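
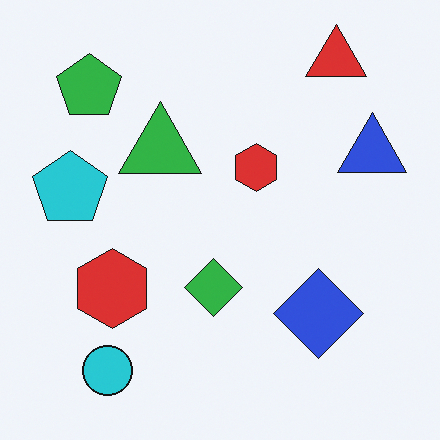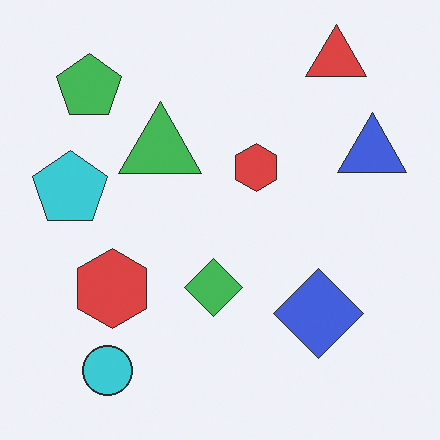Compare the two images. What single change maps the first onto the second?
Given slightly reduced contrast.

Tones are pushed toward mid-grey across the whole image — a global contrast change.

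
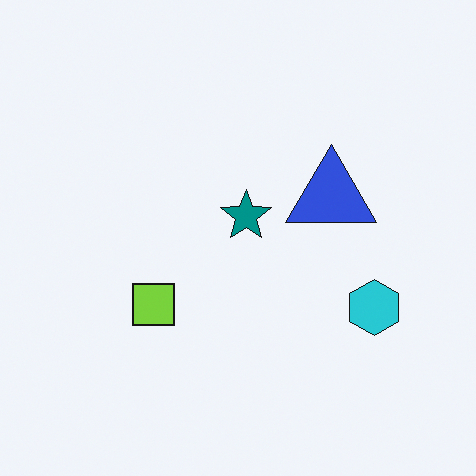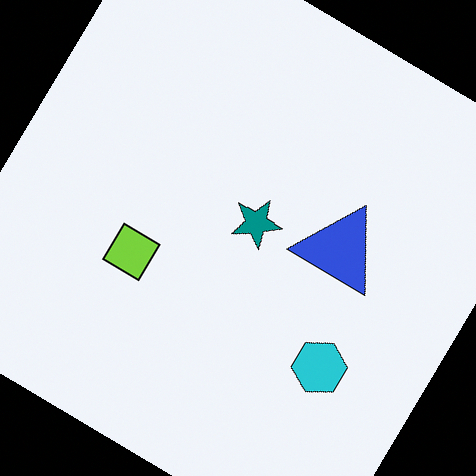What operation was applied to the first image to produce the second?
Rotated clockwise by a large amount — several tens of degrees.

Every shape is tilted by the same angle and the image corners show triangular fill wedges — a whole-image rotation by a non-right angle.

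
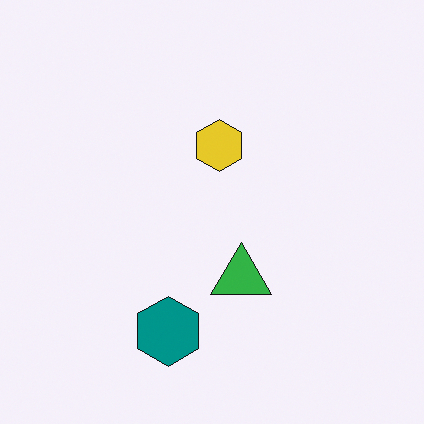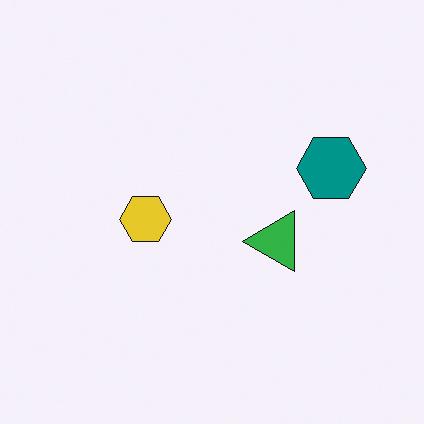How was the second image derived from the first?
The second image is the first transposed (reflected across the top-left ↔ bottom-right diagonal).

Shapes have swapped their row and column positions — what was in the top-right is now in the bottom-left — a diagonal reflection.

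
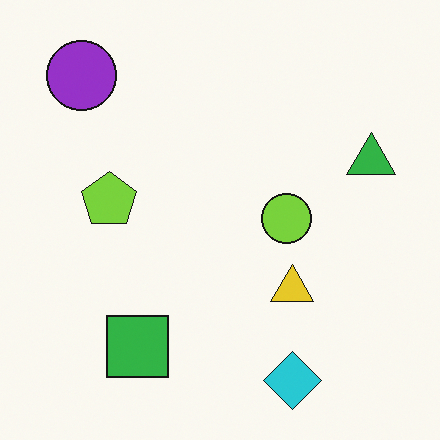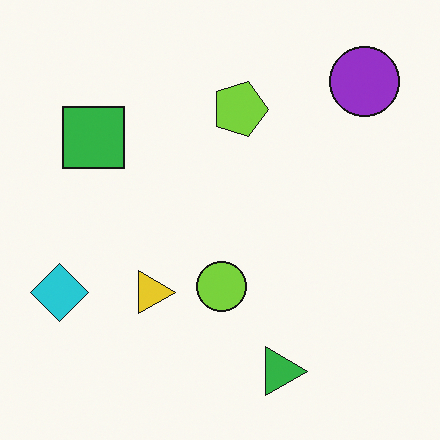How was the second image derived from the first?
This is the original image rotated 90° clockwise.

The purple circle sits in the top-left of the first image and the top-right of the second — consistent with a whole-image 90° clockwise rotation.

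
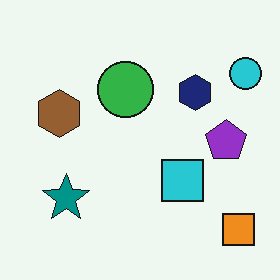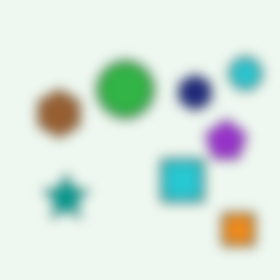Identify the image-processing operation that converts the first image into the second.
It was strongly gaussian-blurred.

Shape edges and outlines are uniformly softened across the whole image.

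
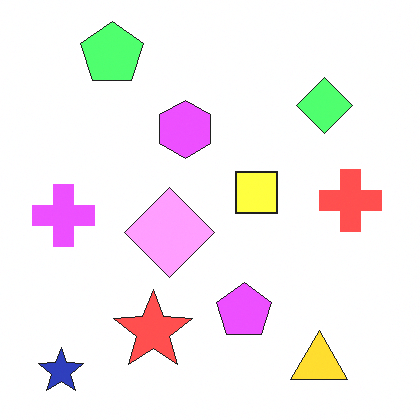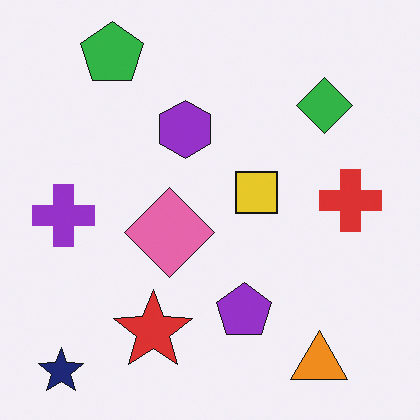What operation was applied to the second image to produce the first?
The transformation is: substantially brightened.

Every pixel — background and shapes alike — is uniformly brightened.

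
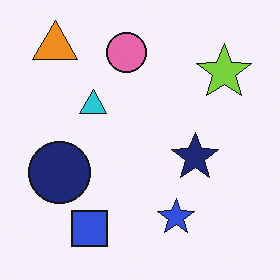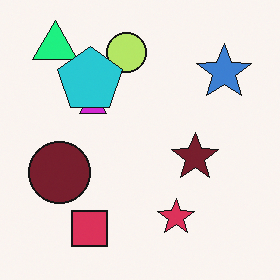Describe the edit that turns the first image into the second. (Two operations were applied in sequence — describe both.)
It was hue-shifted by a moderate amount, then overlaid with an additional cyan pentagon.

Every shape's color has rotated by the same amount around the hue wheel — a uniform hue shift. A cyan pentagon appears in the second image that is absent from the first.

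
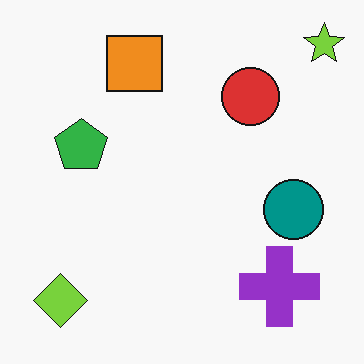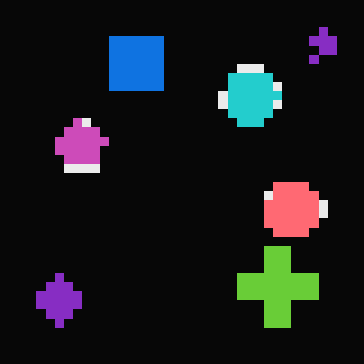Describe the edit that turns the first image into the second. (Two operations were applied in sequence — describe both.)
It was color-inverted (negative), then heavily pixelated into large blocks.

The light background has become dark and every shape's color is its complement — a photographic negative. Shapes are reduced to large square blocks; fine edges and outlines are lost — a downscale-then-upscale (mosaic) effect.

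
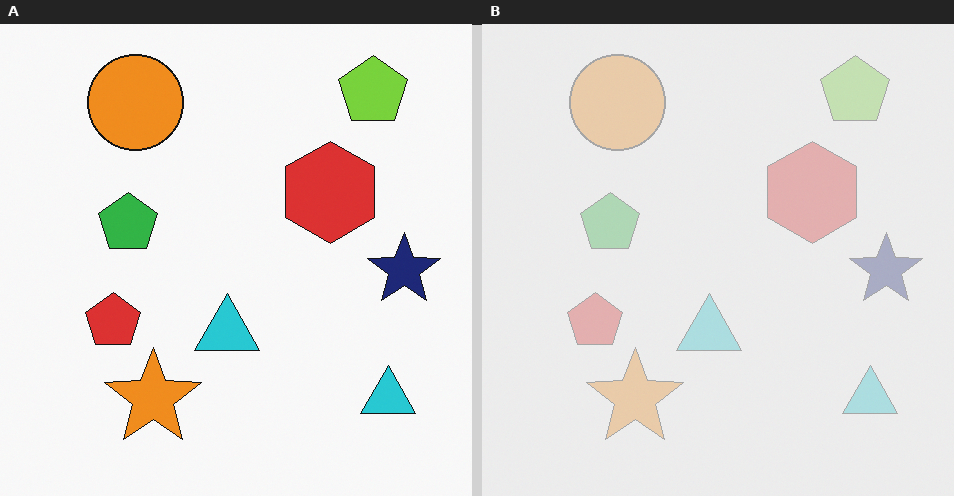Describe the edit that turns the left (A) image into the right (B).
The right (B) image is the left (A) given much lower contrast.

Tones are pushed toward mid-grey across the whole image — a global contrast change.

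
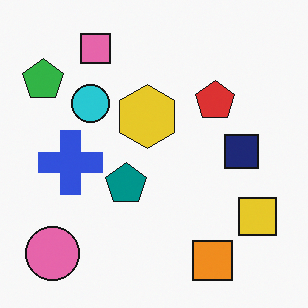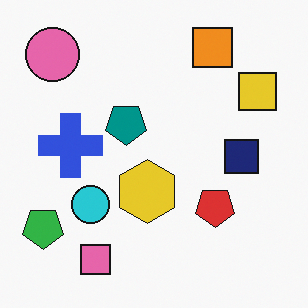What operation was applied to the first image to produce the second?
The second image is the first flipped vertically (top ↔ bottom).

The orange square is in the bottom-right of the first image and the top-right of the second — shapes on opposite sides of the horizontal midline have swapped in a mirror flip.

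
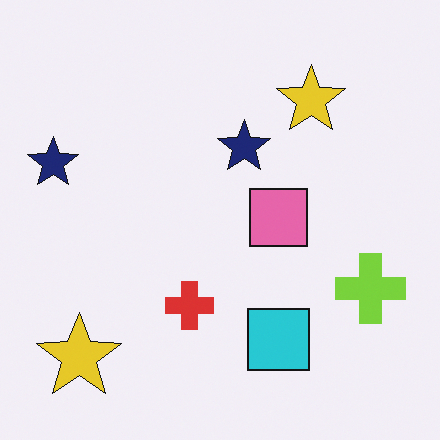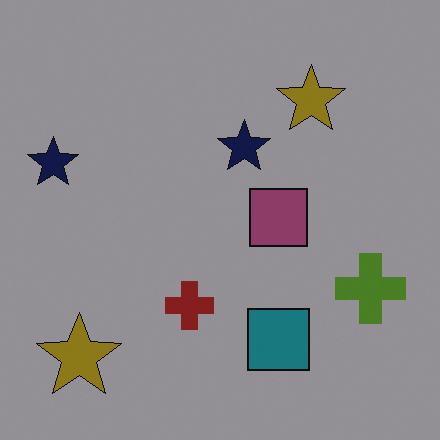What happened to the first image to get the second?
The image was darkened a lot.

Every pixel — background and shapes alike — is uniformly darkened.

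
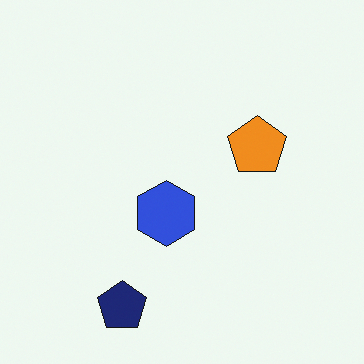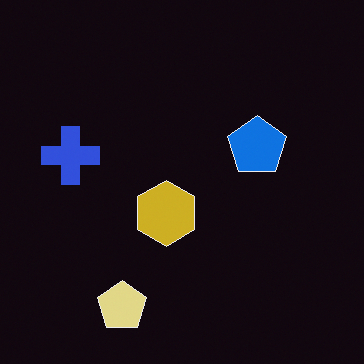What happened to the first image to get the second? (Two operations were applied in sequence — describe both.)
The image was color-inverted (negative), then overlaid with an additional blue cross.

The light background has become dark and every shape's color is its complement — a photographic negative. A blue cross appears in the second image that is absent from the first.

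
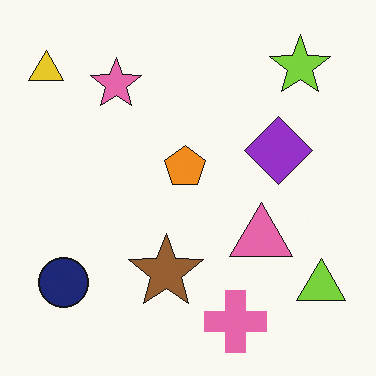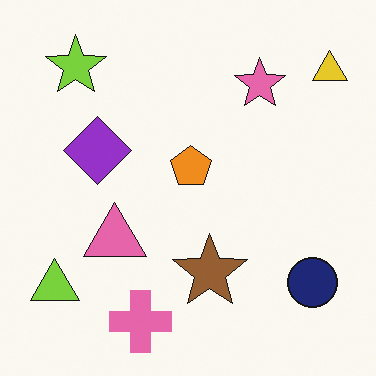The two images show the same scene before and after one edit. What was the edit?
The image was flipped horizontally (left ↔ right).

The yellow triangle is in the top-left of the first image and the top-right of the second — shapes on opposite sides of the vertical midline have swapped in a mirror flip.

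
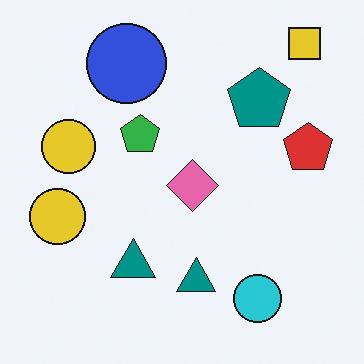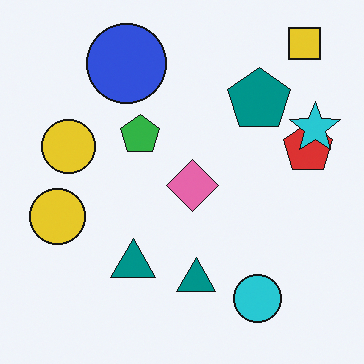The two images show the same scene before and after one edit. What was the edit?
This is the original image overlaid with an additional cyan star.

A cyan star appears in the second image that is absent from the first.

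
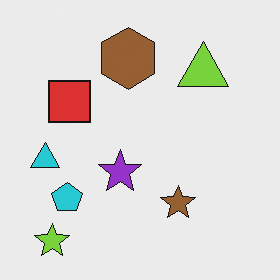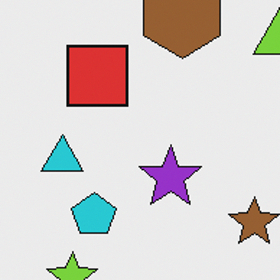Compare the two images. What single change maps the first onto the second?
The second image is the first cropped slightly and scaled back up.

The visible shapes are larger and the field of view is narrower; shapes near the original edges may be partly or wholly outside the frame — a crop-and-rescale.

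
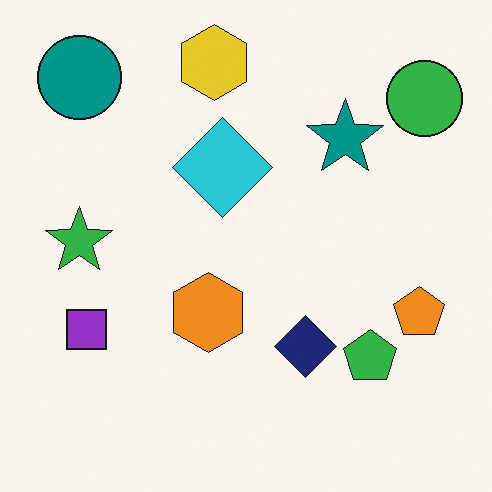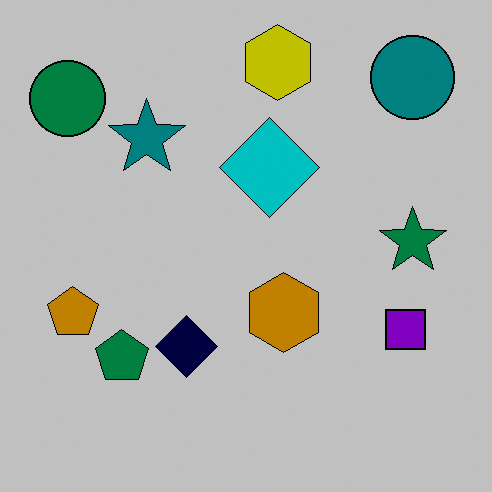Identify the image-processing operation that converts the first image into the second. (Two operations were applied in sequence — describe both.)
Aggressively posterized, then flipped horizontally (left ↔ right).

Each flat color has snapped to a coarser quantized level — most visibly, the near-white background has dropped to a flat grey. The green circle is in the top-right of the first image and the top-left of the second — shapes on opposite sides of the vertical midline have swapped in a mirror flip.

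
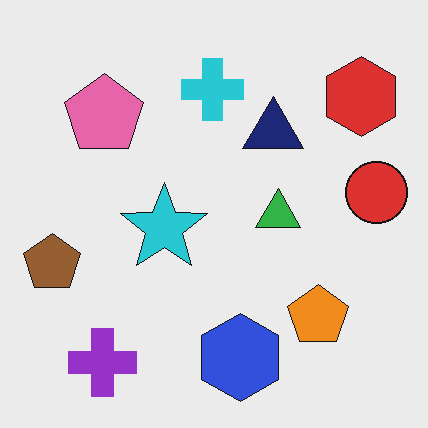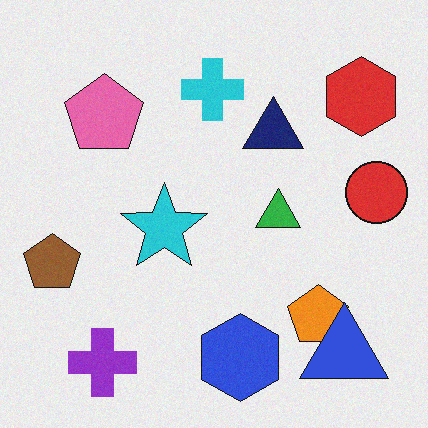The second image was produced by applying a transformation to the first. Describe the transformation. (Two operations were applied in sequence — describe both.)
It was degraded with light additive noise, then overlaid with an additional blue triangle.

Random speckle covers the whole image, including the flat background. A blue triangle appears in the second image that is absent from the first.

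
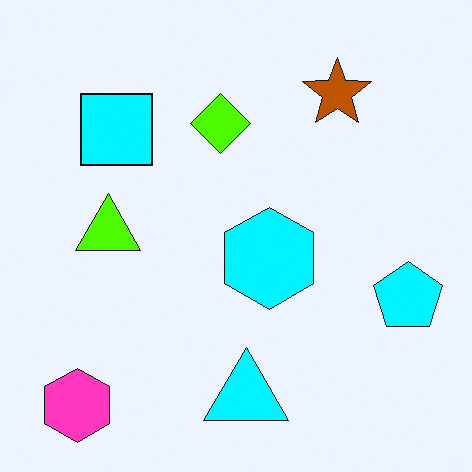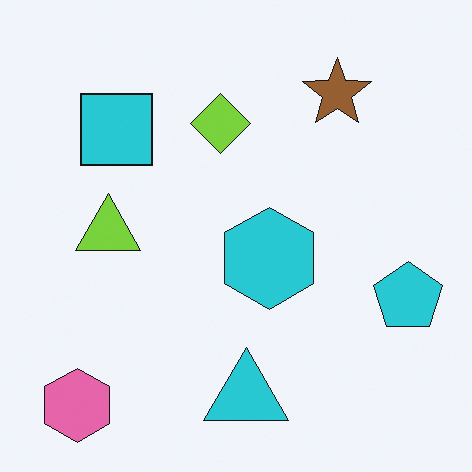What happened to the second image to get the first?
It was made much more vivid (saturation change).

All colors are more vivid — a global saturation change.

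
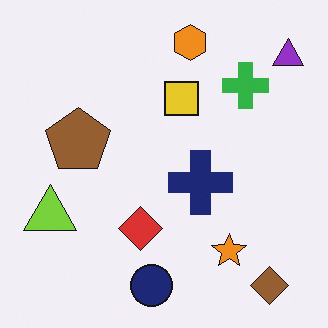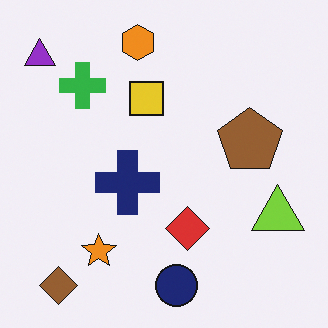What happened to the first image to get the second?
The second image is the first flipped horizontally (left ↔ right).

The purple triangle is in the top-right of the first image and the top-left of the second — shapes on opposite sides of the vertical midline have swapped in a mirror flip.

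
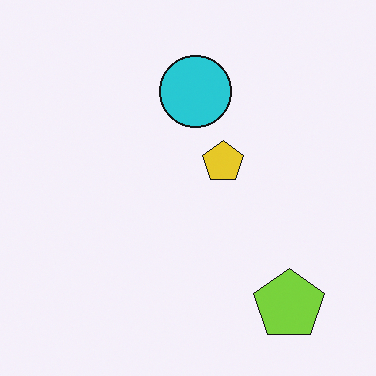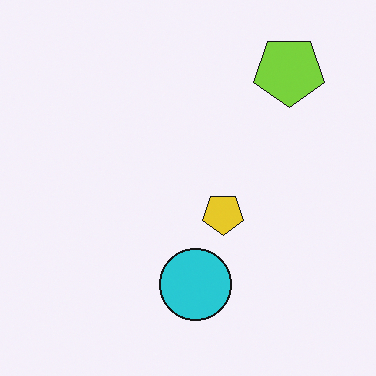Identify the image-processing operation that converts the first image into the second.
Flipped vertically (top ↔ bottom).

The lime pentagon is in the bottom-right of the first image and the top-right of the second — shapes on opposite sides of the horizontal midline have swapped in a mirror flip.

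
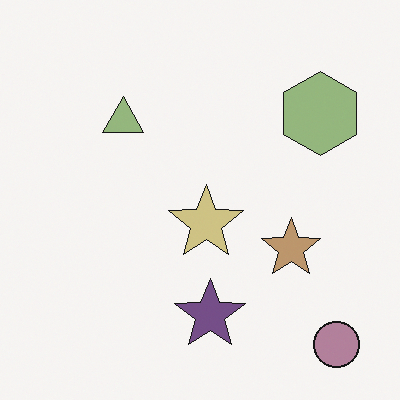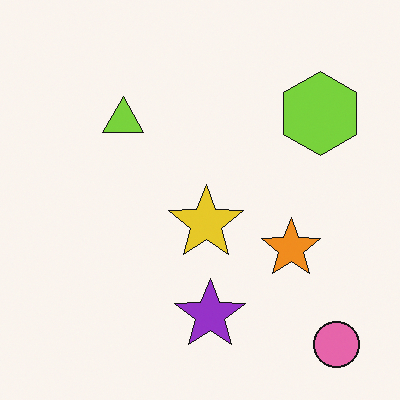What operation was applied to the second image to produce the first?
It was made much more muted (saturation change).

All colors are more muted and greyish — a global saturation change.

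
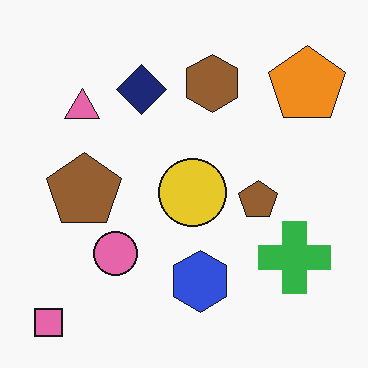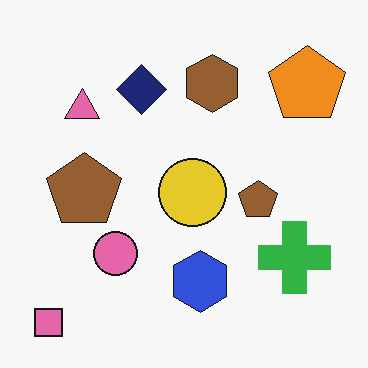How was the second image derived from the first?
The second image is the first given moderate JPEG compression.

Blocky 8×8 compression artifacts appear around shape edges and the flat background shows ringing — characteristic JPEG degradation.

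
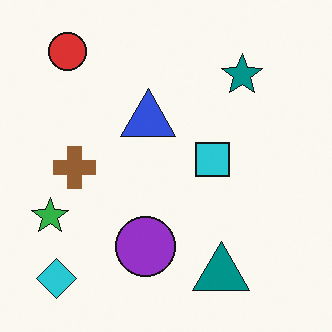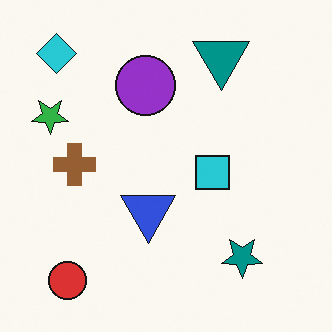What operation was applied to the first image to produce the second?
The transformation is: flipped vertically (top ↔ bottom).

The red circle is in the top-left of the first image and the bottom-left of the second — shapes on opposite sides of the horizontal midline have swapped in a mirror flip.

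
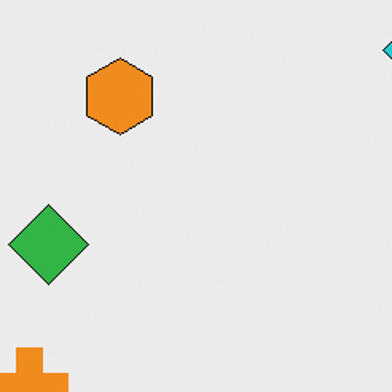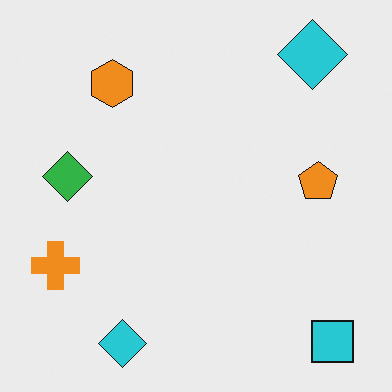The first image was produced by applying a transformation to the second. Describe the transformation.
The transformation is: cropped slightly and scaled back up.

The visible shapes are larger and the field of view is narrower; shapes near the original edges may be partly or wholly outside the frame — a crop-and-rescale.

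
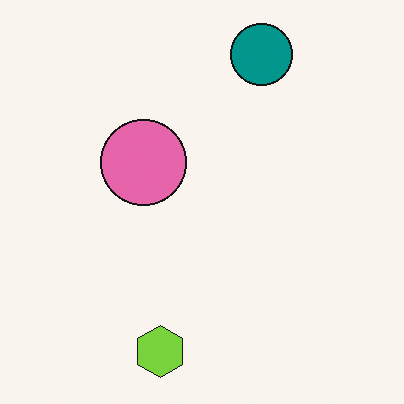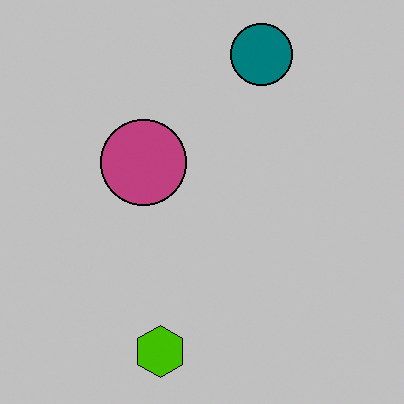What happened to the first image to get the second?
It was heavily posterized to just a handful of flat colors.

Each flat color has snapped to a coarser quantized level — most visibly, the near-white background has dropped to a flat grey.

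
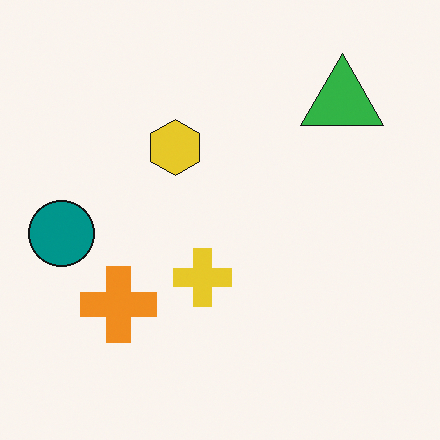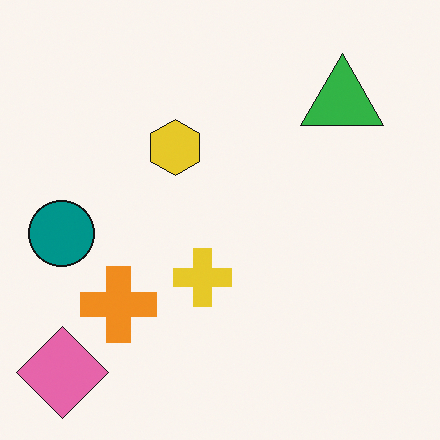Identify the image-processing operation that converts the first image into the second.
It was overlaid with an additional pink diamond.

A pink diamond appears in the second image that is absent from the first.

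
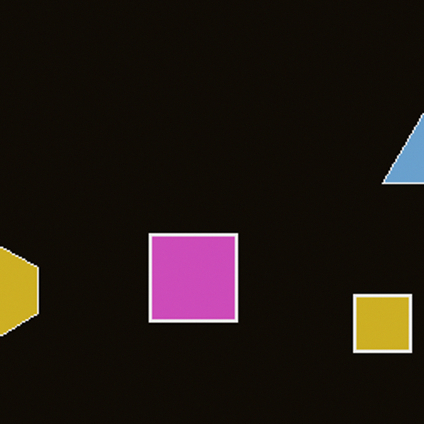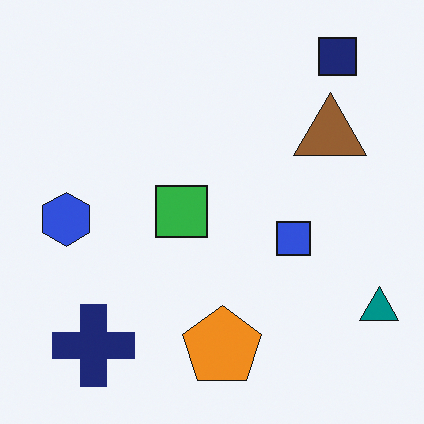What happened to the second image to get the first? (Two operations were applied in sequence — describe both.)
The first image is the second color-inverted (negative), then cropped tightly and scaled back up.

The light background has become dark and every shape's color is its complement — a photographic negative. The visible shapes are larger and the field of view is narrower; shapes near the original edges may be partly or wholly outside the frame — a crop-and-rescale.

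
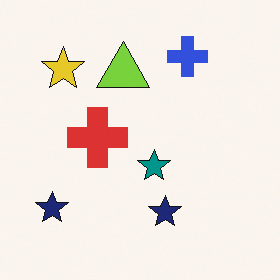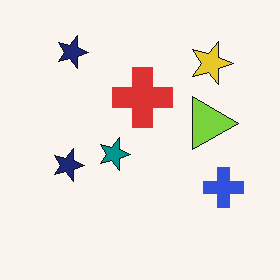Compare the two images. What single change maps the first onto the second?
It was rotated 90° clockwise.

The yellow star sits in the top-left of the first image and the top-right of the second — consistent with a whole-image 90° clockwise rotation.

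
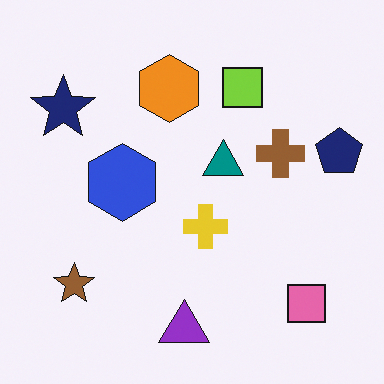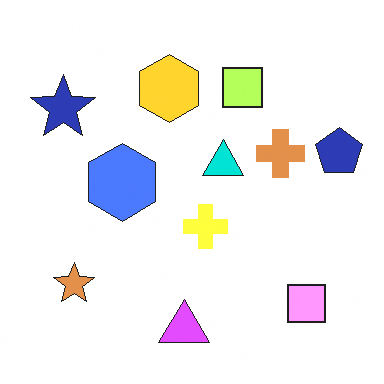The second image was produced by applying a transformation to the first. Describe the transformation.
The image was substantially brightened.

Every pixel — background and shapes alike — is uniformly brightened.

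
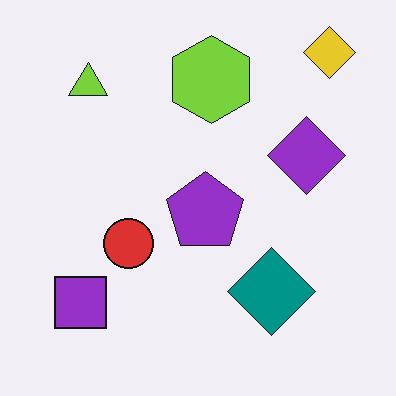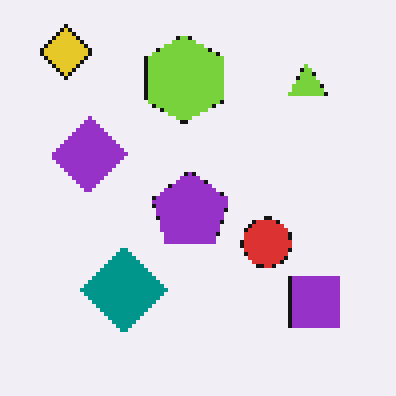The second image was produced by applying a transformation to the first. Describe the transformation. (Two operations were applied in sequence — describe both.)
Flipped horizontally (left ↔ right), then mildly pixelated.

The yellow diamond is in the top-right of the first image and the top-left of the second — shapes on opposite sides of the vertical midline have swapped in a mirror flip. Shapes are reduced to large square blocks; fine edges and outlines are lost — a downscale-then-upscale (mosaic) effect.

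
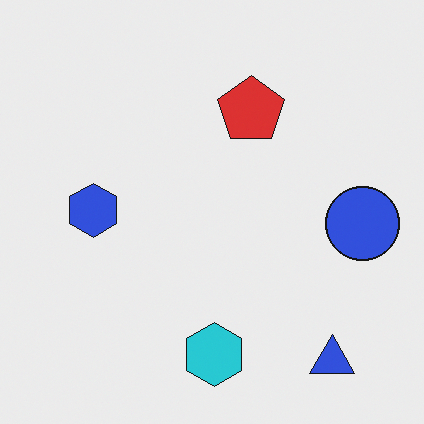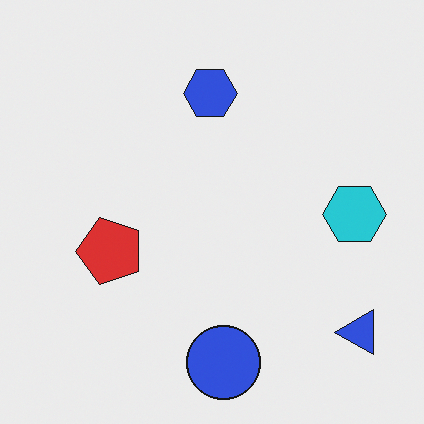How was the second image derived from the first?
The transformation is: transposed (reflected across the top-left ↔ bottom-right diagonal).

Shapes have swapped their row and column positions — what was in the top-right is now in the bottom-left — a diagonal reflection.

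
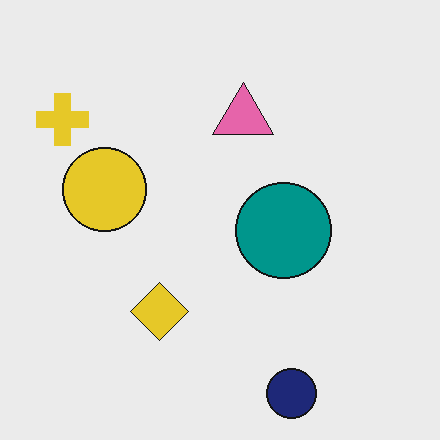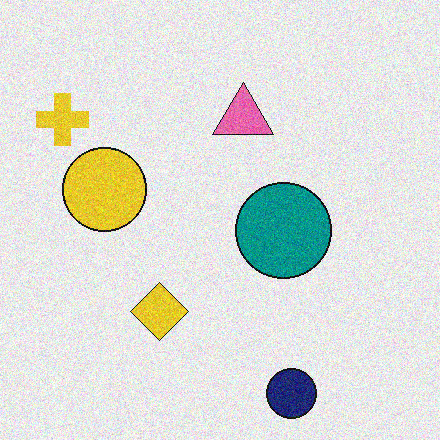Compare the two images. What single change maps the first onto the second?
The transformation is: degraded with visible gaussian noise.

Random speckle covers the whole image, including the flat background.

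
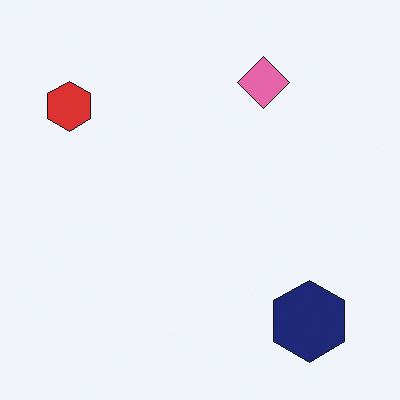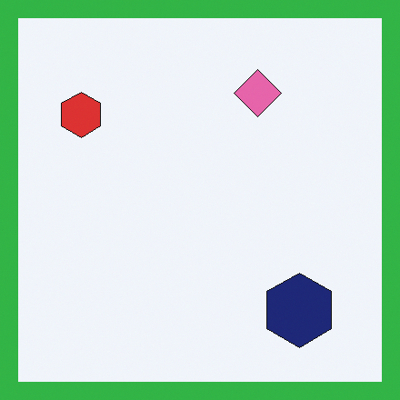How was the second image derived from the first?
Framed with a green border.

A solid green frame runs around the edge of the second image, with the content slightly shrunk inside it.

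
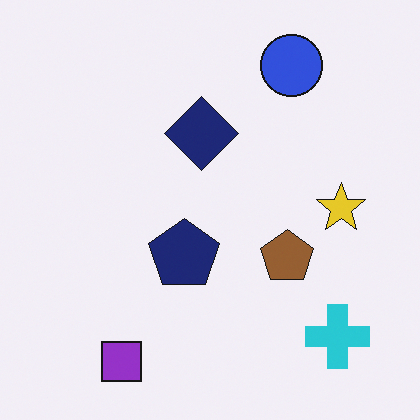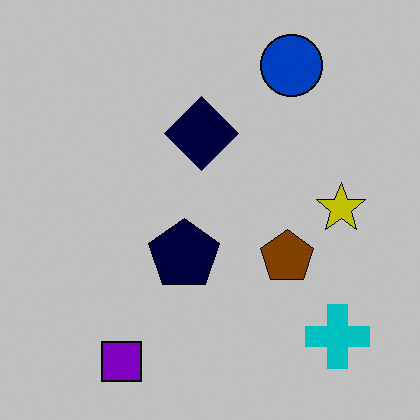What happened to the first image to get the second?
Aggressively posterized.

Each flat color has snapped to a coarser quantized level — most visibly, the near-white background has dropped to a flat grey.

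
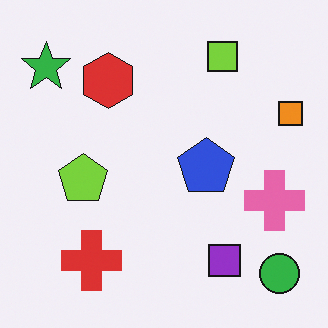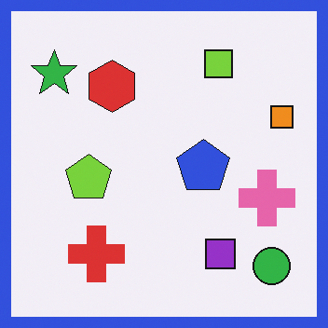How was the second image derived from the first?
The transformation is: framed with a blue border.

A solid blue frame runs around the edge of the second image, with the content slightly shrunk inside it.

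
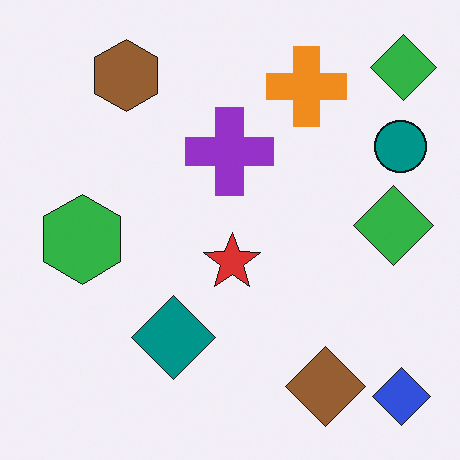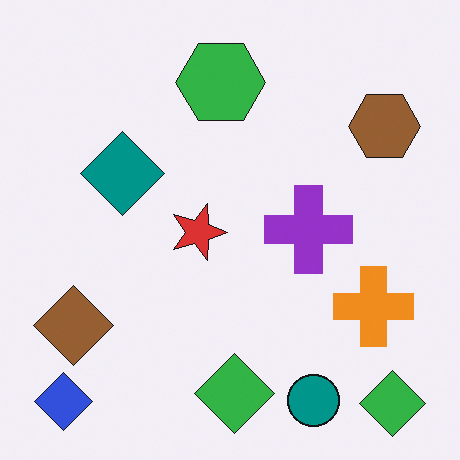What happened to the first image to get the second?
The transformation is: rotated 90° clockwise.

The blue diamond sits in the bottom-right of the first image and the bottom-left of the second — consistent with a whole-image 90° clockwise rotation.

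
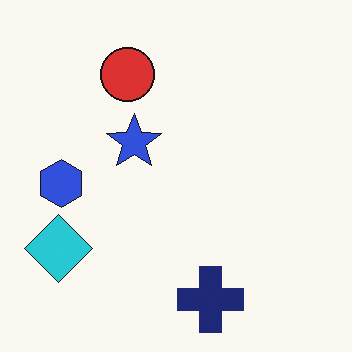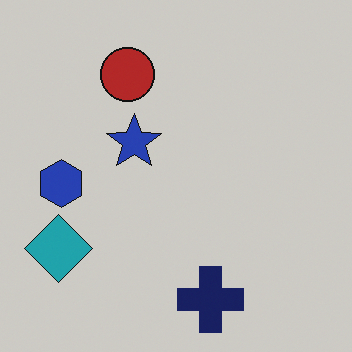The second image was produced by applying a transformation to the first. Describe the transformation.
The transformation is: slightly darkened.

Every pixel — background and shapes alike — is uniformly darkened.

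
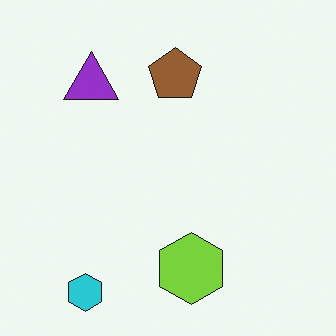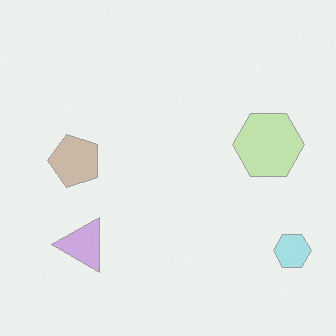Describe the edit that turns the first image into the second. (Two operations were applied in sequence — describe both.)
This is the original image rotated 90° counter-clockwise, then given much lower contrast.

The cyan hexagon sits in the bottom-left of the first image and the bottom-right of the second — consistent with a whole-image 90° counter-clockwise rotation. Tones are pushed toward mid-grey across the whole image — a global contrast change.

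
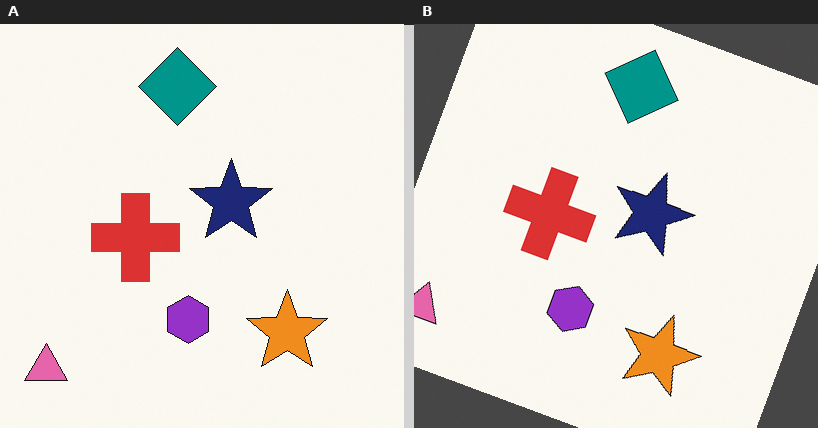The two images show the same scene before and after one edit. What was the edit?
The transformation is: rotated clockwise by a moderate amount.

Every shape is tilted by the same angle and the image corners show triangular fill wedges — a whole-image rotation by a non-right angle.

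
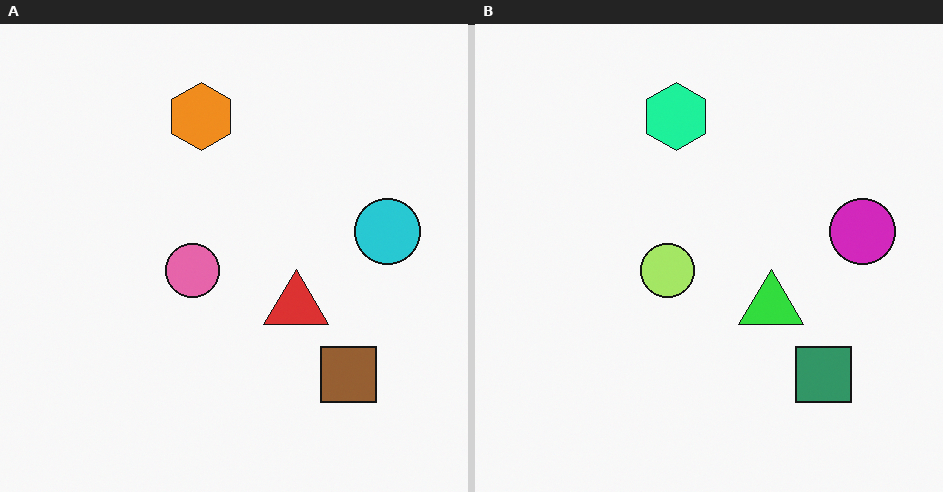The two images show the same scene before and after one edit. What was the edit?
It was hue-shifted by a moderate amount.

Every shape's color has rotated by the same amount around the hue wheel — a uniform hue shift.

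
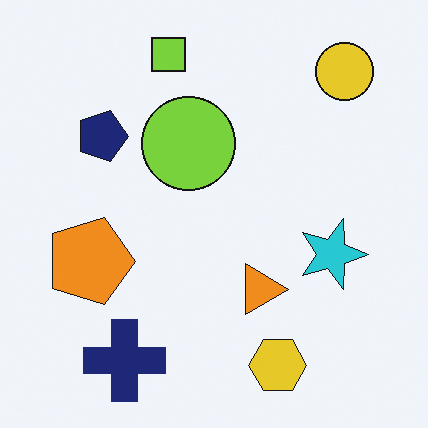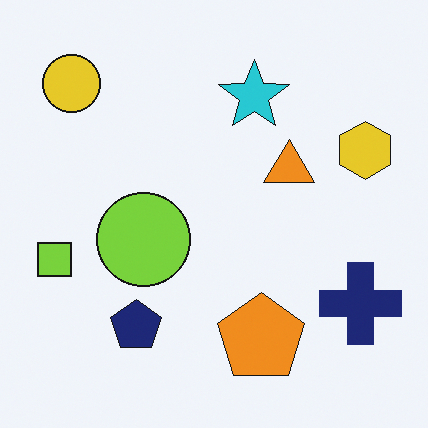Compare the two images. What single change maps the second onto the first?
This is the original image rotated 90° clockwise.

The yellow circle sits in the top-left of the second image and the top-right of the first — consistent with a whole-image 90° clockwise rotation.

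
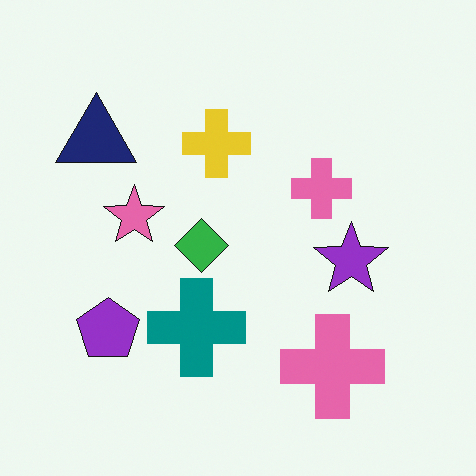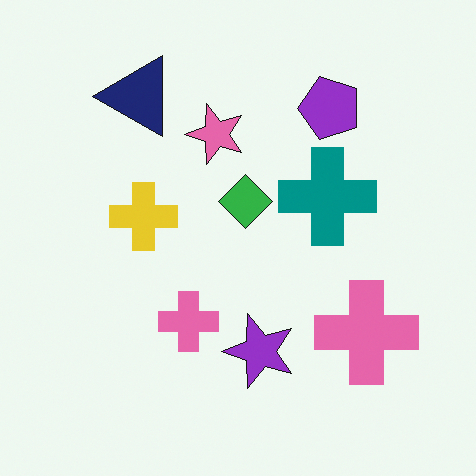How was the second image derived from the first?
This is the original image transposed (reflected across the top-left ↔ bottom-right diagonal).

Shapes have swapped their row and column positions — what was in the top-right is now in the bottom-left — a diagonal reflection.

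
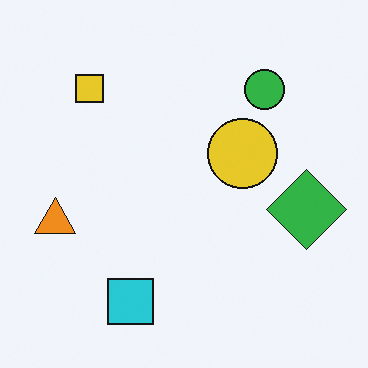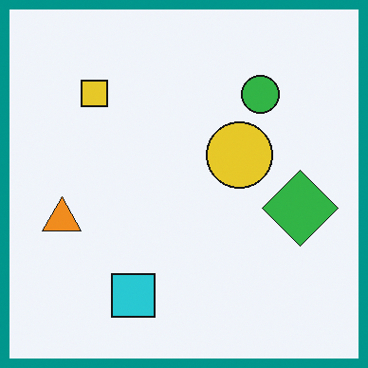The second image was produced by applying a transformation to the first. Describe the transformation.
The second image is the first framed with a teal border.

A solid teal frame runs around the edge of the second image, with the content slightly shrunk inside it.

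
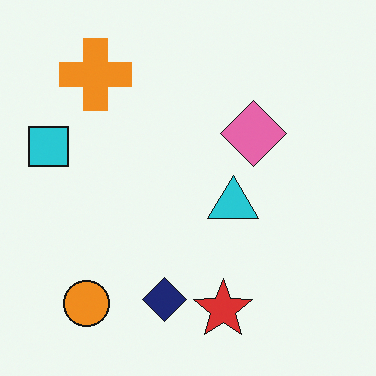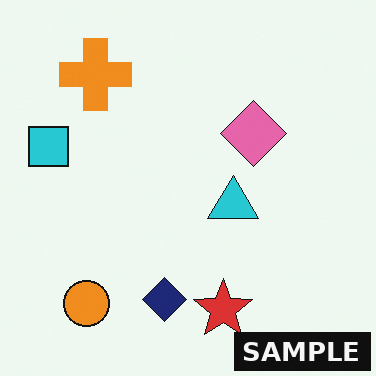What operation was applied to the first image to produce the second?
Watermarked with the text "SAMPLE" in the lower-right corner.

A dark label reading "SAMPLE" appears in the lower-right corner.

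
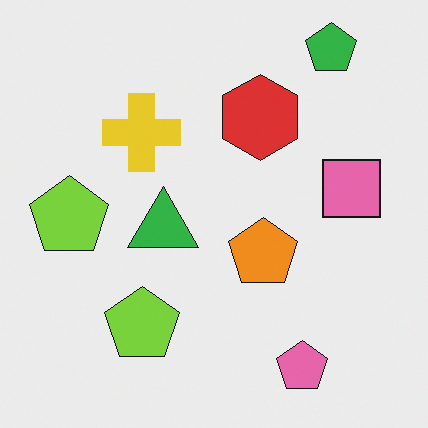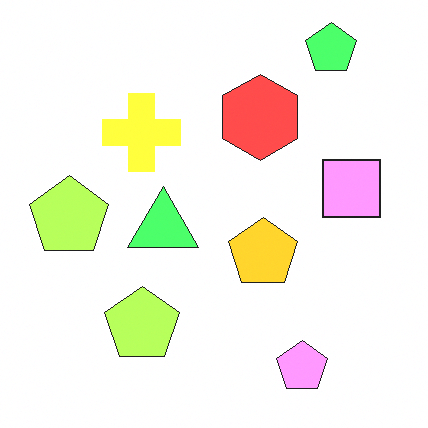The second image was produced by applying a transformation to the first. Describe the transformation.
Noticeably brightened.

Every pixel — background and shapes alike — is uniformly brightened.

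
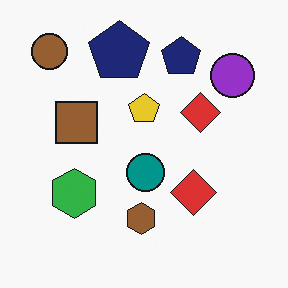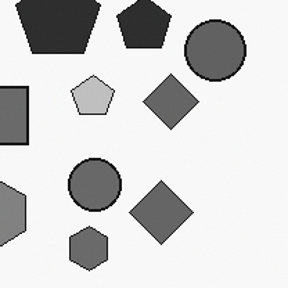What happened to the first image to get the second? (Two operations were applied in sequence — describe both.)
Cropped slightly and scaled back up, then converted to grayscale.

The visible shapes are larger and the field of view is narrower; shapes near the original edges may be partly or wholly outside the frame — a crop-and-rescale. All color is removed — every shape is now a shade of grey.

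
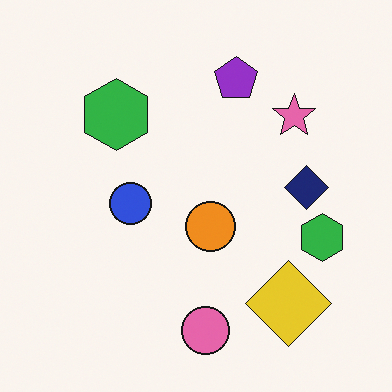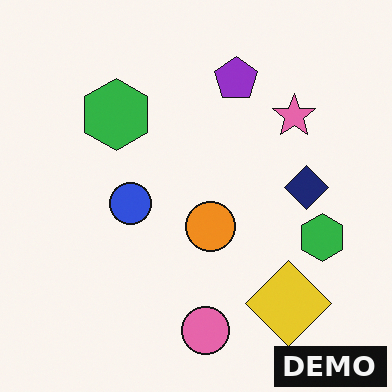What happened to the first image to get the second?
Watermarked with the text "DEMO" in the lower-right corner.

A dark label reading "DEMO" appears in the lower-right corner.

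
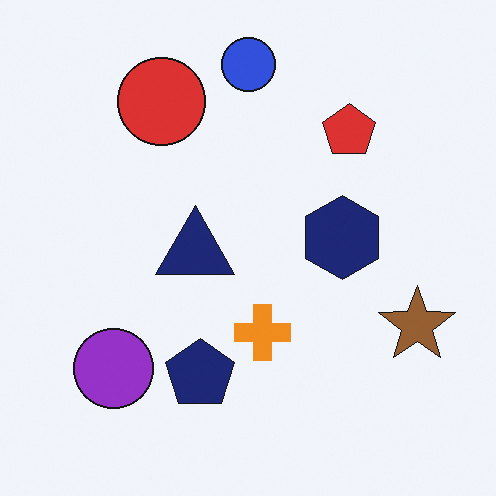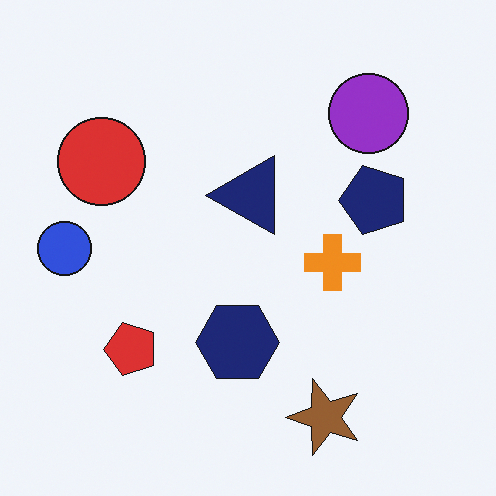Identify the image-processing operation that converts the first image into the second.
It was transposed (reflected across the top-left ↔ bottom-right diagonal).

Shapes have swapped their row and column positions — what was in the top-right is now in the bottom-left — a diagonal reflection.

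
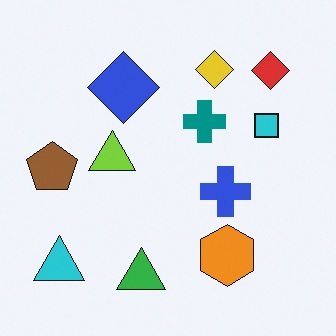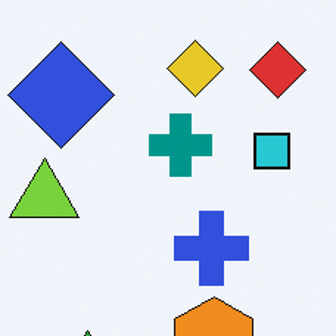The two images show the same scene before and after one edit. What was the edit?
Cropped slightly and scaled back up.

The visible shapes are larger and the field of view is narrower; shapes near the original edges may be partly or wholly outside the frame — a crop-and-rescale.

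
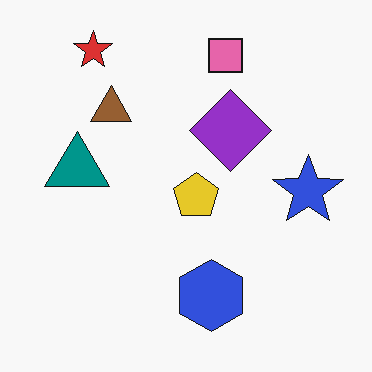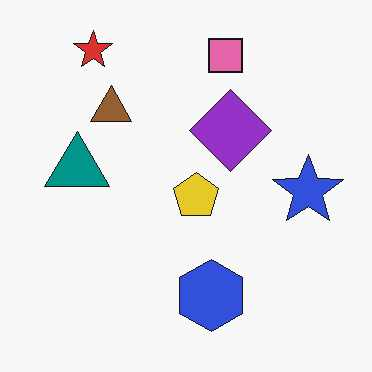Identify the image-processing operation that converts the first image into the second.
This is the original image given moderate JPEG compression.

Blocky 8×8 compression artifacts appear around shape edges and the flat background shows ringing — characteristic JPEG degradation.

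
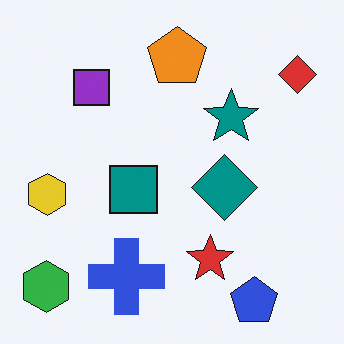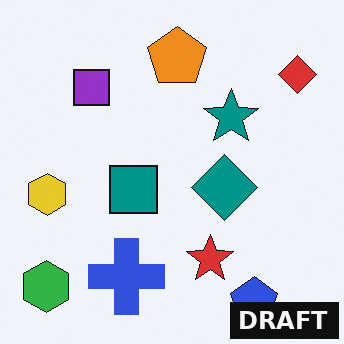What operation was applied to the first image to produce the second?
The second image is the first watermarked with the text "DRAFT" in the lower-right corner.

A dark label reading "DRAFT" appears in the lower-right corner.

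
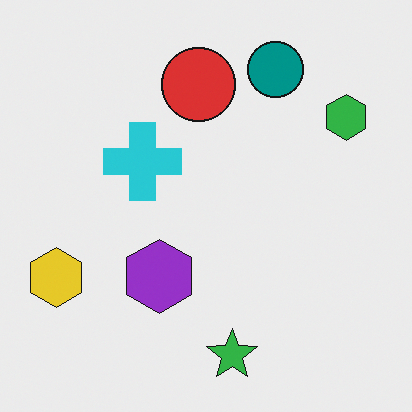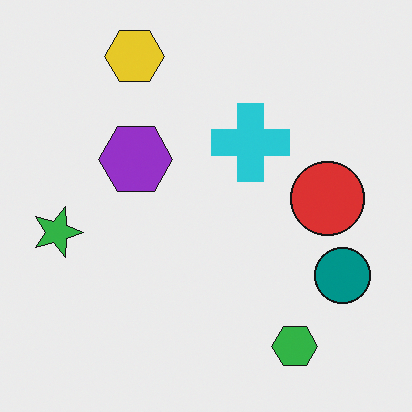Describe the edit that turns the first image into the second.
This is the original image rotated 90° clockwise.

The yellow hexagon sits in the bottom-left of the first image and the top-left of the second — consistent with a whole-image 90° clockwise rotation.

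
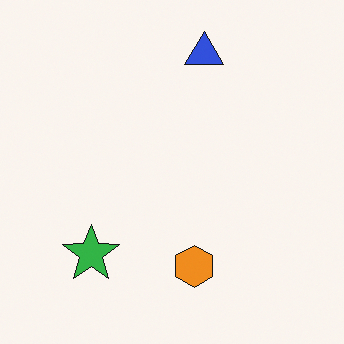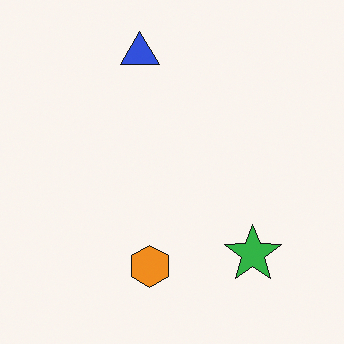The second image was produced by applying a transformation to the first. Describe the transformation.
The image was flipped horizontally (left ↔ right).

The green star is in the bottom-left of the first image and the bottom-right of the second — shapes on opposite sides of the vertical midline have swapped in a mirror flip.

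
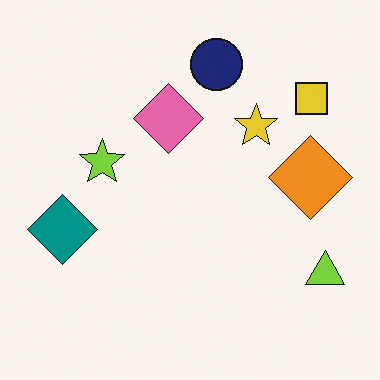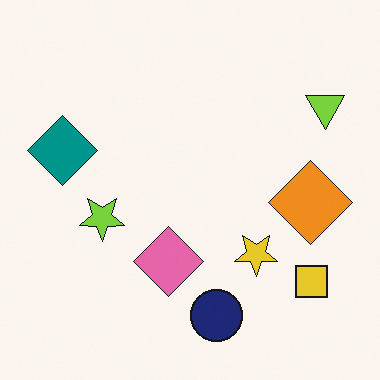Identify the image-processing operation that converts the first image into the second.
The transformation is: flipped vertically (top ↔ bottom).

The navy circle is in the top of the first image and the bottom of the second — shapes on opposite sides of the horizontal midline have swapped in a mirror flip.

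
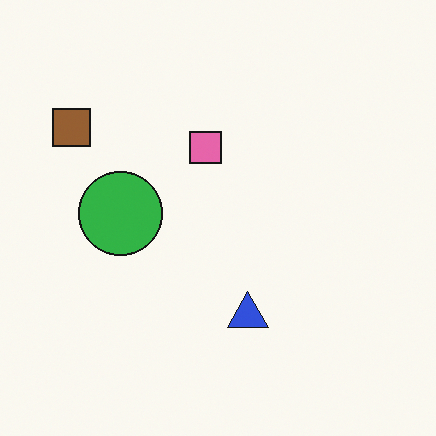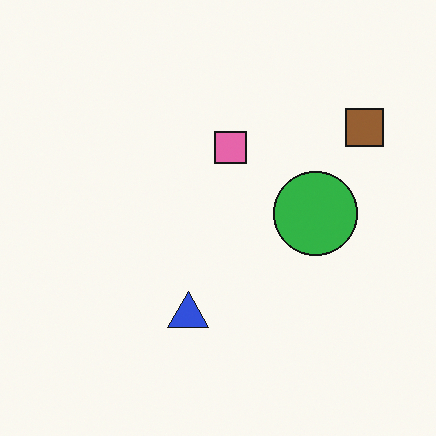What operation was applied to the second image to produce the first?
The first image is the second flipped horizontally (left ↔ right).

The brown square is in the top-right of the second image and the top-left of the first — shapes on opposite sides of the vertical midline have swapped in a mirror flip.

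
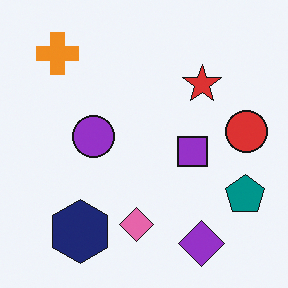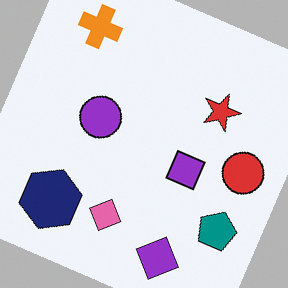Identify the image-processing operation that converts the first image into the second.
The image was rotated clockwise by a moderate amount.

Every shape is tilted by the same angle and the image corners show triangular fill wedges — a whole-image rotation by a non-right angle.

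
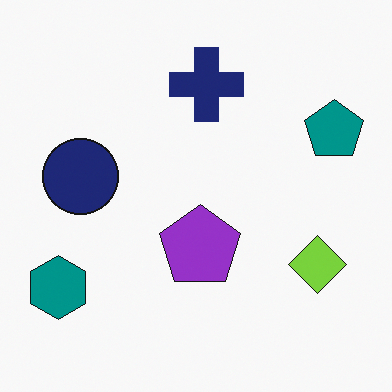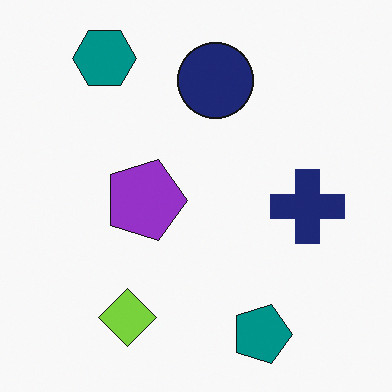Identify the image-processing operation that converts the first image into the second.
The image was rotated 90° clockwise.

The teal hexagon sits in the bottom-left of the first image and the top-left of the second — consistent with a whole-image 90° clockwise rotation.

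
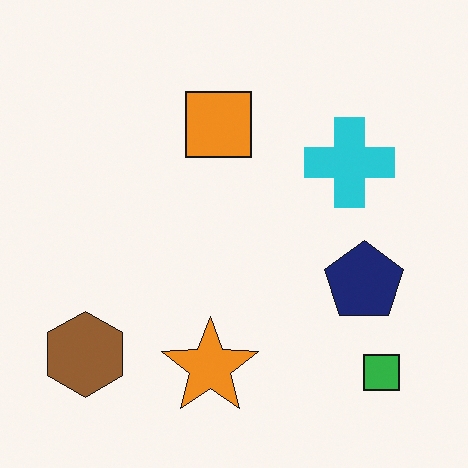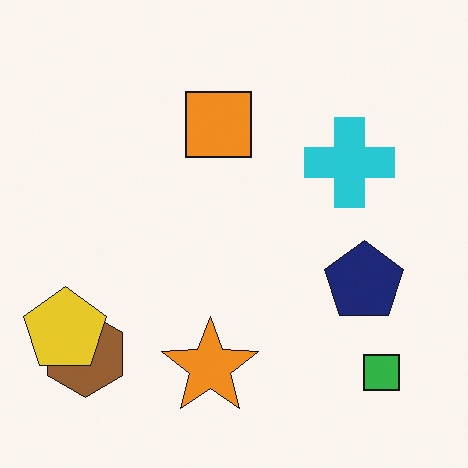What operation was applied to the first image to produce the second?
The image was overlaid with an additional yellow pentagon.

A yellow pentagon appears in the second image that is absent from the first.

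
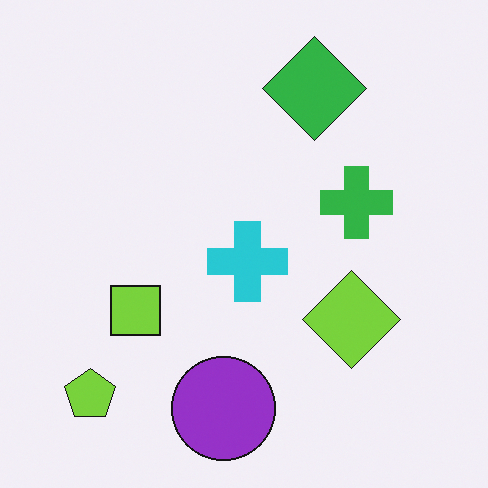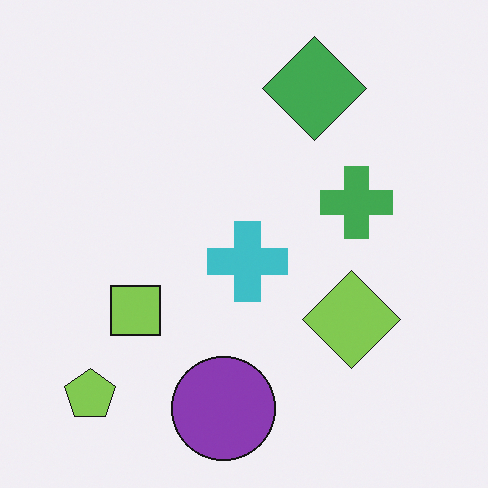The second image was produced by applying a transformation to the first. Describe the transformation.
This is the original image slightly desaturated.

All colors are more muted and greyish — a global saturation change.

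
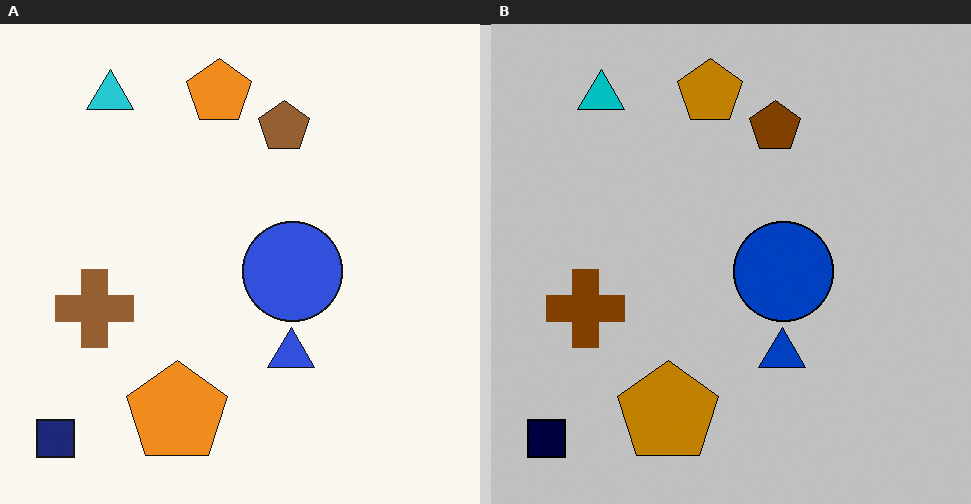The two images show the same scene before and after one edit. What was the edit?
The image was aggressively posterized.

Each flat color has snapped to a coarser quantized level — most visibly, the near-white background has dropped to a flat grey.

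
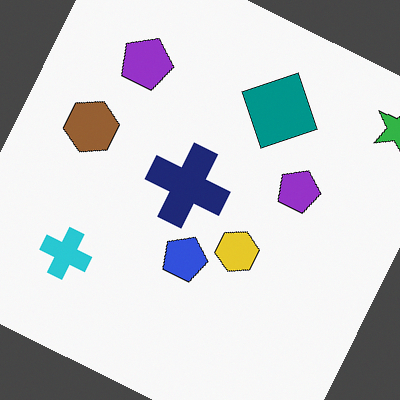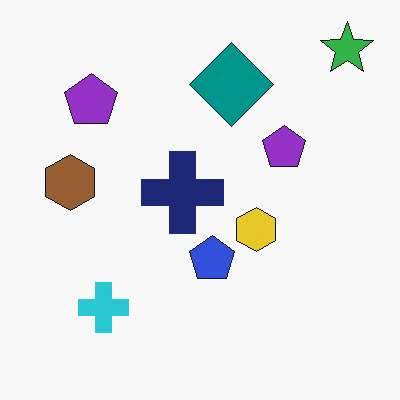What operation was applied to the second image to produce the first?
The first image is the second rotated clockwise by a clearly visible amount.

Every shape is tilted by the same angle and the image corners show triangular fill wedges — a whole-image rotation by a non-right angle.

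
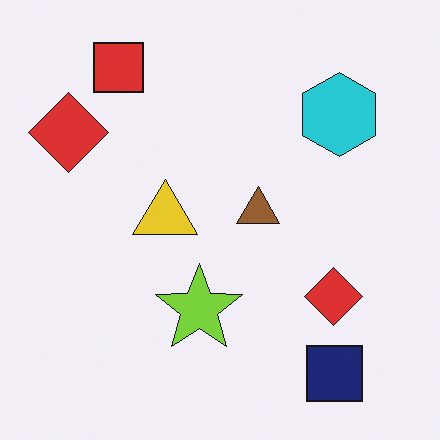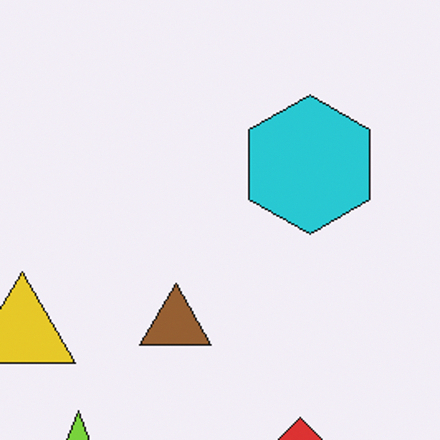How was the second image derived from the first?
Cropped tightly and scaled back up.

The visible shapes are larger and the field of view is narrower; shapes near the original edges may be partly or wholly outside the frame — a crop-and-rescale.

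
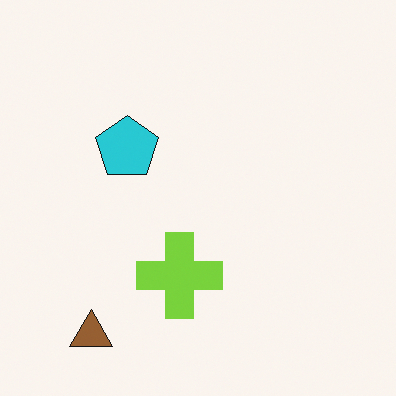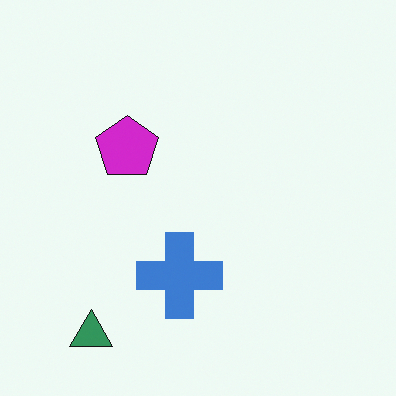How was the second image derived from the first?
The transformation is: hue-shifted noticeably.

Every shape's color has rotated by the same amount around the hue wheel — a uniform hue shift.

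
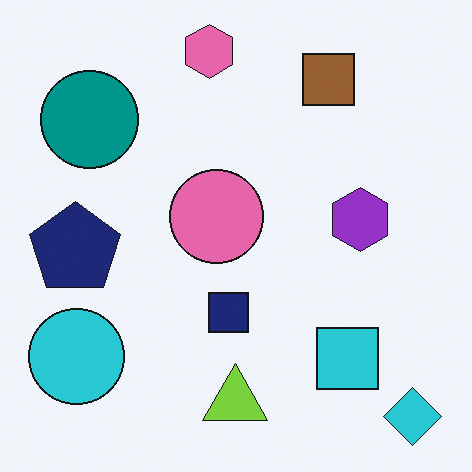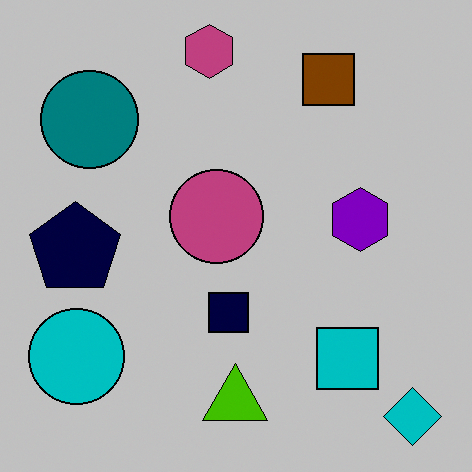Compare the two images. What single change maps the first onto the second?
The transformation is: heavily posterized to just a handful of flat colors.

Each flat color has snapped to a coarser quantized level — most visibly, the near-white background has dropped to a flat grey.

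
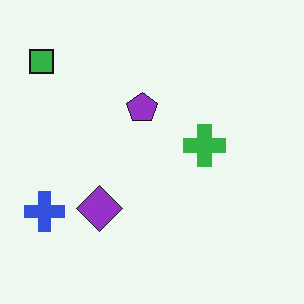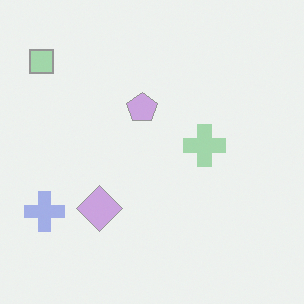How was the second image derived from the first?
The transformation is: washed out (contrast reduced).

Tones are pushed toward mid-grey across the whole image — a global contrast change.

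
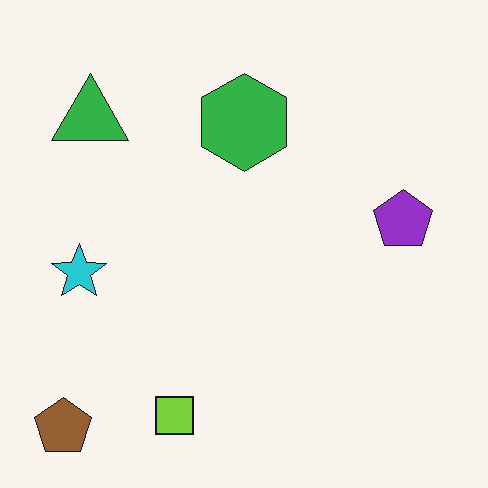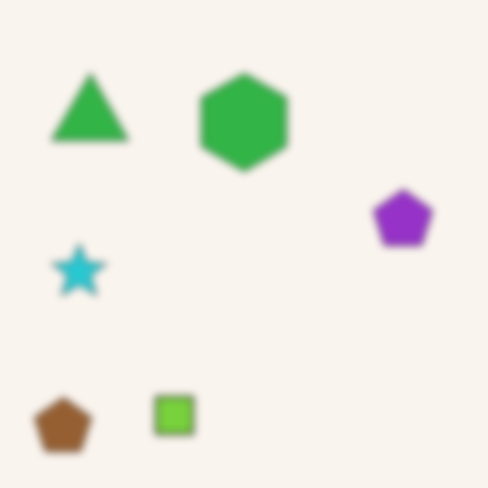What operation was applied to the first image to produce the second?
Moderately blurred.

Shape edges and outlines are uniformly softened across the whole image.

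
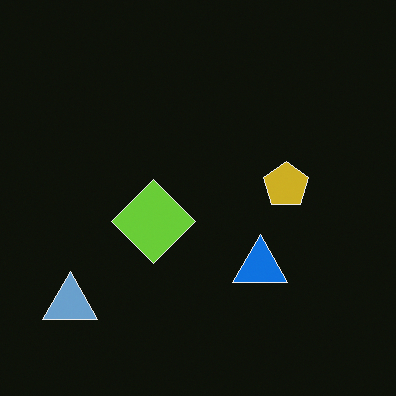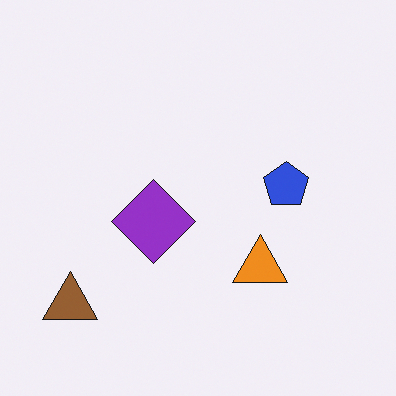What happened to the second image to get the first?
This is the original image color-inverted (negative).

The light background has become dark and every shape's color is its complement — a photographic negative.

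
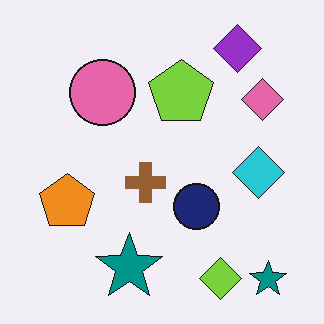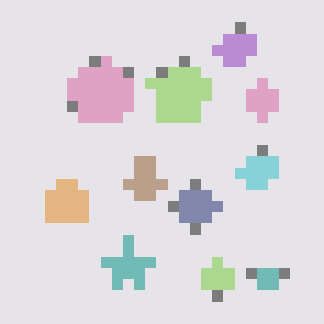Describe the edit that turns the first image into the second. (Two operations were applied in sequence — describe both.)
Coarsely pixelated, then washed out (contrast reduced).

Shapes are reduced to large square blocks; fine edges and outlines are lost — a downscale-then-upscale (mosaic) effect. Tones are pushed toward mid-grey across the whole image — a global contrast change.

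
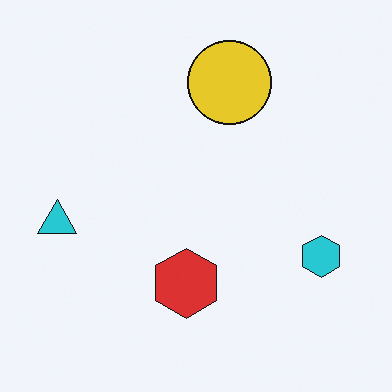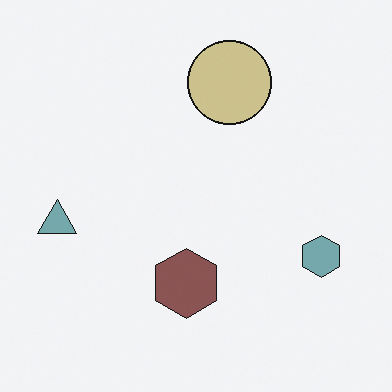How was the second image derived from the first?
The image was heavily desaturated.

All colors are more muted and greyish — a global saturation change.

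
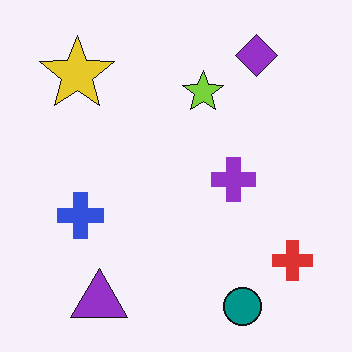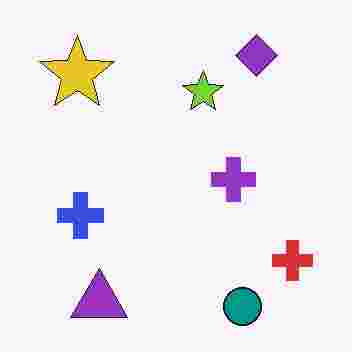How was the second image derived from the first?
Heavily JPEG-compressed with obvious blocking artifacts.

Blocky 8×8 compression artifacts appear around shape edges and the flat background shows ringing — characteristic JPEG degradation.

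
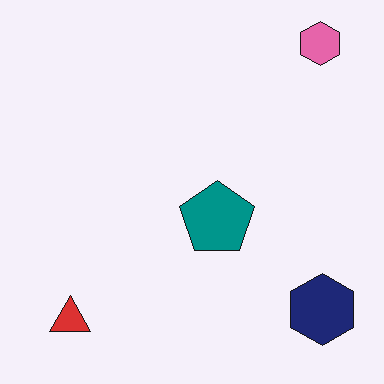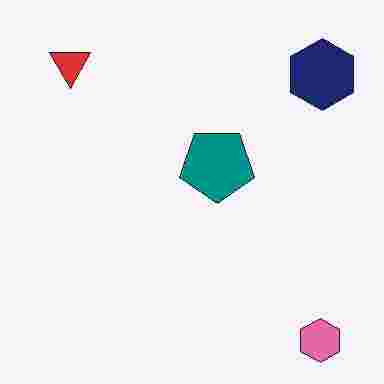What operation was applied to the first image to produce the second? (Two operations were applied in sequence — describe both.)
The transformation is: heavily JPEG-compressed with obvious blocking artifacts, then flipped vertically (top ↔ bottom).

Blocky 8×8 compression artifacts appear around shape edges and the flat background shows ringing — characteristic JPEG degradation. The pink hexagon is in the top-right of the first image and the bottom-right of the second — shapes on opposite sides of the horizontal midline have swapped in a mirror flip.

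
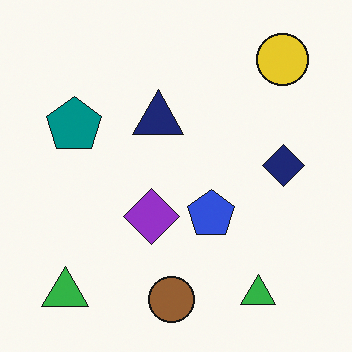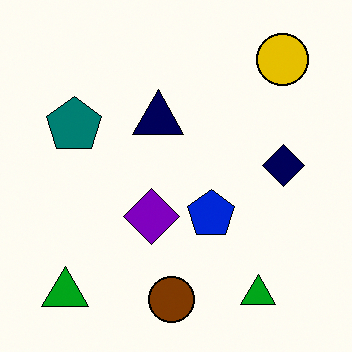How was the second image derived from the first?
It was given slightly increased contrast.

Tones are pushed away from mid-grey across the whole image — a global contrast change.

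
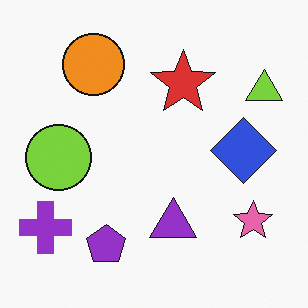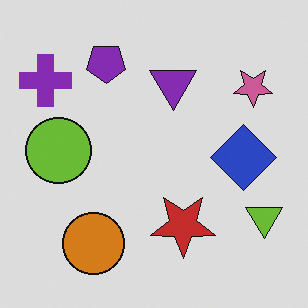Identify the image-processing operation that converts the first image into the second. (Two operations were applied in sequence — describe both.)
It was flipped vertically (top ↔ bottom), then darkened a little.

The purple pentagon is in the bottom of the first image and the top of the second — shapes on opposite sides of the horizontal midline have swapped in a mirror flip. Every pixel — background and shapes alike — is uniformly darkened.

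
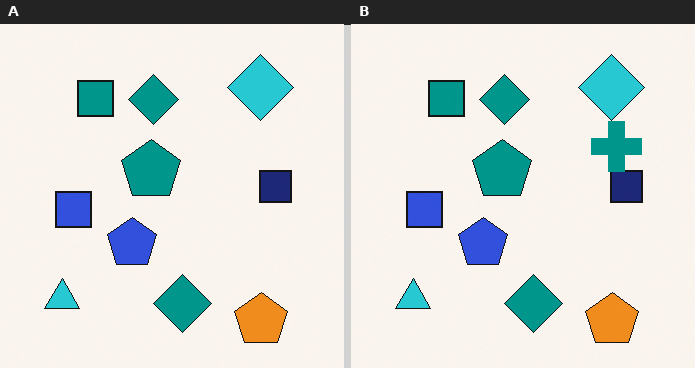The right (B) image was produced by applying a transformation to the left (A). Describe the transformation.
It was overlaid with an additional teal cross.

A teal cross appears in the right (B) image that is absent from the left (A).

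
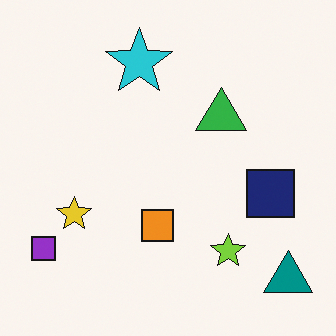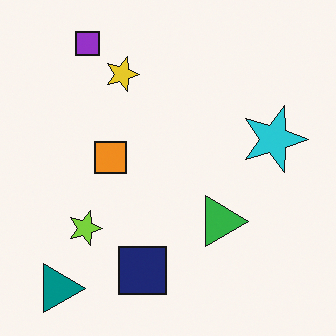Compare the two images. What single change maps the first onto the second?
This is the original image rotated 90° clockwise.

The teal triangle sits in the bottom-right of the first image and the bottom-left of the second — consistent with a whole-image 90° clockwise rotation.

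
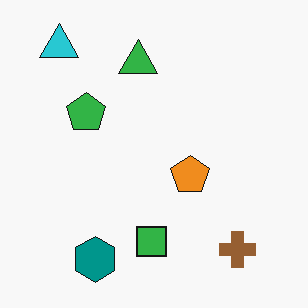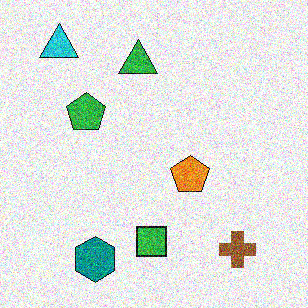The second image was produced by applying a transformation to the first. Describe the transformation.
It was degraded with a thick layer of grain.

Random speckle covers the whole image, including the flat background.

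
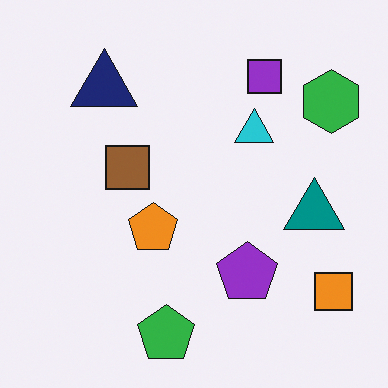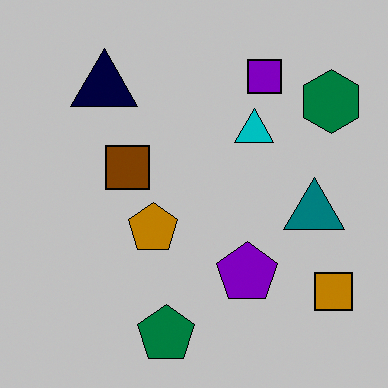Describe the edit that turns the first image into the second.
This is the original image heavily posterized to just a handful of flat colors.

Each flat color has snapped to a coarser quantized level — most visibly, the near-white background has dropped to a flat grey.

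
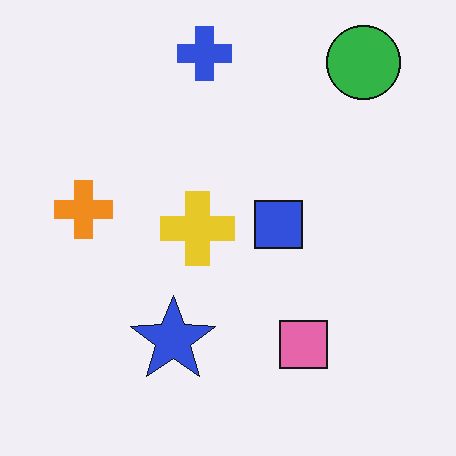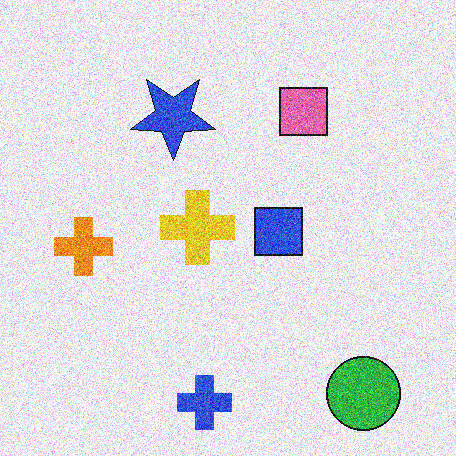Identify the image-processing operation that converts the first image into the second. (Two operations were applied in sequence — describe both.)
The transformation is: degraded with heavy additive noise, then flipped vertically (top ↔ bottom).

Random speckle covers the whole image, including the flat background. The blue cross is in the top of the first image and the bottom of the second — shapes on opposite sides of the horizontal midline have swapped in a mirror flip.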